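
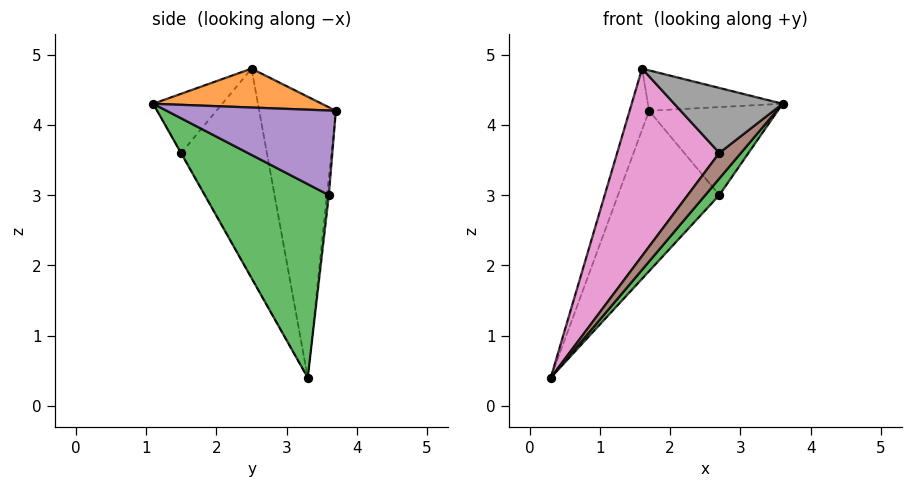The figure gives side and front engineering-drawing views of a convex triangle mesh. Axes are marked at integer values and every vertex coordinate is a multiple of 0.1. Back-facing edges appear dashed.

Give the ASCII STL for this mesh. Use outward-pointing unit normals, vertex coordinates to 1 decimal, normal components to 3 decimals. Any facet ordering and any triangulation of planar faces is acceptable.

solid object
 facet normal -0.920 0.234 0.314
  outer loop
   vertex 1.6 2.5 4.8
   vertex 1.7 3.7 4.2
   vertex 0.3 3.3 0.4
  endloop
 endfacet
 facet normal 0.459 0.366 0.809
  outer loop
   vertex 1.6 2.5 4.8
   vertex 3.6 1.1 4.3
   vertex 1.7 3.7 4.2
  endloop
 endfacet
 facet normal 0.737 -0.083 -0.671
  outer loop
   vertex 2.7 3.6 3.0
   vertex 3.6 1.1 4.3
   vertex 0.3 3.3 0.4
  endloop
 endfacet
 facet normal -0.018 0.995 -0.098
  outer loop
   vertex 2.7 3.6 3.0
   vertex 0.3 3.3 0.4
   vertex 1.7 3.7 4.2
  endloop
 endfacet
 facet normal 0.679 0.516 0.523
  outer loop
   vertex 2.7 3.6 3.0
   vertex 1.7 3.7 4.2
   vertex 3.6 1.1 4.3
  endloop
 endfacet
 facet normal -0.015 -0.876 -0.482
  outer loop
   vertex 2.7 1.5 3.6
   vertex 0.3 3.3 0.4
   vertex 3.6 1.1 4.3
  endloop
 endfacet
 facet normal -0.641 -0.766 0.050
  outer loop
   vertex 2.7 1.5 3.6
   vertex 1.6 2.5 4.8
   vertex 0.3 3.3 0.4
  endloop
 endfacet
 facet normal -0.526 -0.825 0.205
  outer loop
   vertex 2.7 1.5 3.6
   vertex 3.6 1.1 4.3
   vertex 1.6 2.5 4.8
  endloop
 endfacet
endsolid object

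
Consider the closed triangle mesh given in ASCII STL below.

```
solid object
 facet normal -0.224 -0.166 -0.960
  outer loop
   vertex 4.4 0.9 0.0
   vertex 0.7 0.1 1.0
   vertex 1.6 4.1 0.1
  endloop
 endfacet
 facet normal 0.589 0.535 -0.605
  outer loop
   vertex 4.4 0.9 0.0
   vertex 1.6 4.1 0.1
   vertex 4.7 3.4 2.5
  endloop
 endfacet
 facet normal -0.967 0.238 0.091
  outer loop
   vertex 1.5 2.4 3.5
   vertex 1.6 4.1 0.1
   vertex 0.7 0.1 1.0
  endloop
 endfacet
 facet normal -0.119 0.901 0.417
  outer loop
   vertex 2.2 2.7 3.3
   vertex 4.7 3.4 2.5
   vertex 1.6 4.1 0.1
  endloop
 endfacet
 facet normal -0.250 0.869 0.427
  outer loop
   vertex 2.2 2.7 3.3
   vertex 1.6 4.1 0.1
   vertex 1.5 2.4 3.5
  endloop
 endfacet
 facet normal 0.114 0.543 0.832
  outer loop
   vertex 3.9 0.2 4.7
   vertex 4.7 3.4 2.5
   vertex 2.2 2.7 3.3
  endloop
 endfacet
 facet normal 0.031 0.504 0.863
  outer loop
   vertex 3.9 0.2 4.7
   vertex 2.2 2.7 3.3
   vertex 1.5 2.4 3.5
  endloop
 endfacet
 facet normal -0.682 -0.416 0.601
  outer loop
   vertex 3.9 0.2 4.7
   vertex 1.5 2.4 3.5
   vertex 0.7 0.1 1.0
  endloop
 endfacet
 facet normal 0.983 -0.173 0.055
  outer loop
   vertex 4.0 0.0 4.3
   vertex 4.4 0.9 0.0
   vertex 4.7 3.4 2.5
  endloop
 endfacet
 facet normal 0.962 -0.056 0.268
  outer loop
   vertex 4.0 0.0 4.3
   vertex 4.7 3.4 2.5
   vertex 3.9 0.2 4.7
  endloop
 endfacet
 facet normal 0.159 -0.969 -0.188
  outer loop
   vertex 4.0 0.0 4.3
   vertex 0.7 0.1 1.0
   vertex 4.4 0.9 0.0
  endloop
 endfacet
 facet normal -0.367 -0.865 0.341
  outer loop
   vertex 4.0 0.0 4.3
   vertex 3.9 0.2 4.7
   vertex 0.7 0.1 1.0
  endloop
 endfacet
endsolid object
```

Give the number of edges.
18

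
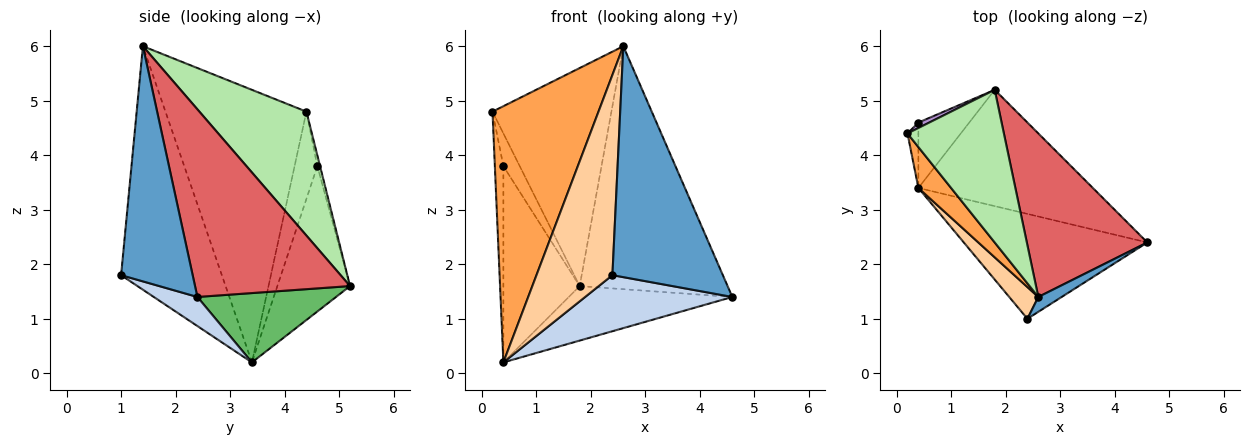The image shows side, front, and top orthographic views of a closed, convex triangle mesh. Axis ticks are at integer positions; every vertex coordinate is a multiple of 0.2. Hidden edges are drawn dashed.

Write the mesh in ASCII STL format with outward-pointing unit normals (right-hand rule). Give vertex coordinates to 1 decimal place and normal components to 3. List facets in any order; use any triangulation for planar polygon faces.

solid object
 facet normal 0.543 -0.838 0.054
  outer loop
   vertex 2.6 1.4 6.0
   vertex 2.4 1.0 1.8
   vertex 4.6 2.4 1.4
  endloop
 endfacet
 facet normal 0.138 -0.467 -0.873
  outer loop
   vertex 0.4 3.4 0.2
   vertex 4.6 2.4 1.4
   vertex 2.4 1.0 1.8
  endloop
 endfacet
 facet normal -0.796 -0.598 0.095
  outer loop
   vertex 0.4 3.4 0.2
   vertex 2.6 1.4 6.0
   vertex 0.2 4.4 4.8
  endloop
 endfacet
 facet normal -0.795 -0.599 0.095
  outer loop
   vertex 0.4 3.4 0.2
   vertex 2.4 1.0 1.8
   vertex 2.6 1.4 6.0
  endloop
 endfacet
 facet normal 0.339 0.399 -0.852
  outer loop
   vertex 1.8 5.2 1.6
   vertex 4.6 2.4 1.4
   vertex 0.4 3.4 0.2
  endloop
 endfacet
 facet normal 0.593 0.659 0.462
  outer loop
   vertex 1.8 5.2 1.6
   vertex 0.2 4.4 4.8
   vertex 2.6 1.4 6.0
  endloop
 endfacet
 facet normal 0.656 0.626 0.421
  outer loop
   vertex 1.8 5.2 1.6
   vertex 2.6 1.4 6.0
   vertex 4.6 2.4 1.4
  endloop
 endfacet
 facet normal -0.930 0.349 -0.116
  outer loop
   vertex 0.4 4.6 3.8
   vertex 0.4 3.4 0.2
   vertex 0.2 4.4 4.8
  endloop
 endfacet
 facet normal -0.162 0.973 0.162
  outer loop
   vertex 0.4 4.6 3.8
   vertex 0.2 4.4 4.8
   vertex 1.8 5.2 1.6
  endloop
 endfacet
 facet normal -0.670 0.704 -0.235
  outer loop
   vertex 0.4 4.6 3.8
   vertex 1.8 5.2 1.6
   vertex 0.4 3.4 0.2
  endloop
 endfacet
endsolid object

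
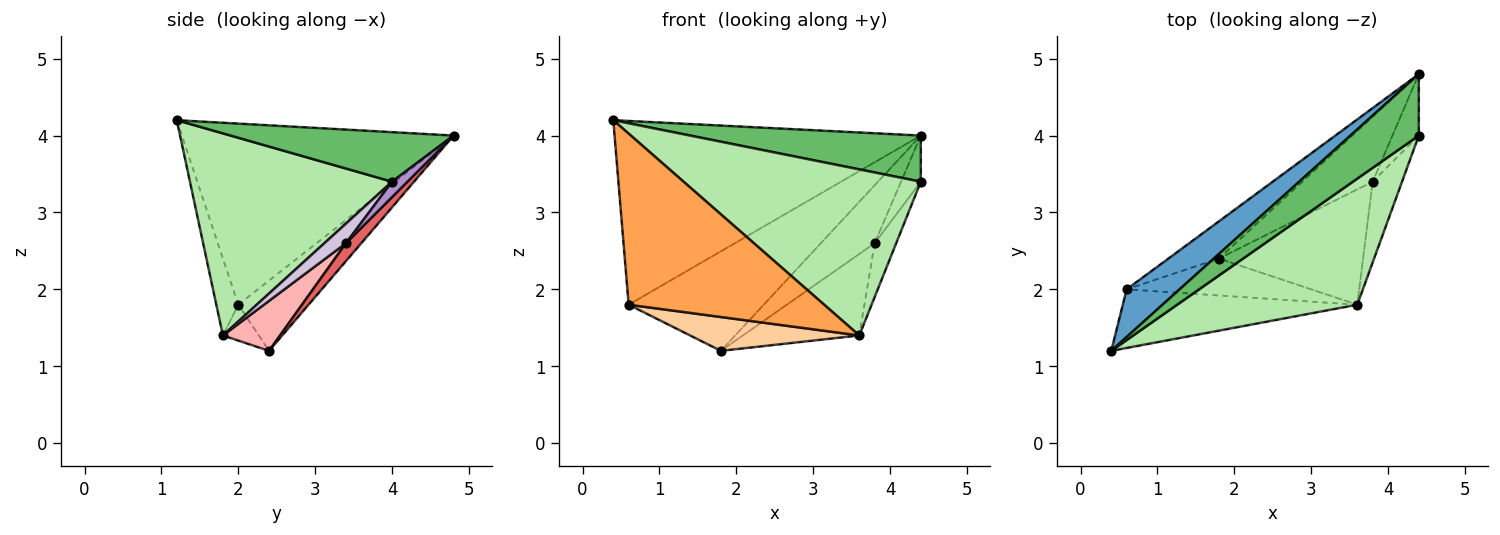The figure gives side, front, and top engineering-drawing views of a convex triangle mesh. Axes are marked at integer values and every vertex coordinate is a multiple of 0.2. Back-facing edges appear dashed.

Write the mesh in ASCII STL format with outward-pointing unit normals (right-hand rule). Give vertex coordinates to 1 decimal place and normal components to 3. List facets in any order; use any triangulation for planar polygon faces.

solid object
 facet normal -0.651 0.734 0.191
  outer loop
   vertex 0.6 2.0 1.8
   vertex 0.4 1.2 4.2
   vertex 4.4 4.8 4.0
  endloop
 endfacet
 facet normal -0.438 0.842 -0.315
  outer loop
   vertex 0.6 2.0 1.8
   vertex 4.4 4.8 4.0
   vertex 1.8 2.4 1.2
  endloop
 endfacet
 facet normal -0.106 -0.941 -0.322
  outer loop
   vertex 3.6 1.8 1.4
   vertex 0.4 1.2 4.2
   vertex 0.6 2.0 1.8
  endloop
 endfacet
 facet normal -0.142 -0.669 -0.730
  outer loop
   vertex 3.6 1.8 1.4
   vertex 0.6 2.0 1.8
   vertex 1.8 2.4 1.2
  endloop
 endfacet
 facet normal 0.502 -0.519 0.692
  outer loop
   vertex 4.4 4.0 3.4
   vertex 4.4 4.8 4.0
   vertex 0.4 1.2 4.2
  endloop
 endfacet
 facet normal 0.561 -0.659 0.500
  outer loop
   vertex 4.4 4.0 3.4
   vertex 0.4 1.2 4.2
   vertex 3.6 1.8 1.4
  endloop
 endfacet
 facet normal 0.187 0.654 -0.734
  outer loop
   vertex 3.8 3.4 2.6
   vertex 1.8 2.4 1.2
   vertex 4.4 4.8 4.0
  endloop
 endfacet
 facet normal 0.272 0.555 -0.786
  outer loop
   vertex 3.8 3.4 2.6
   vertex 3.6 1.8 1.4
   vertex 1.8 2.4 1.2
  endloop
 endfacet
 facet normal 0.423 0.544 -0.725
  outer loop
   vertex 3.8 3.4 2.6
   vertex 4.4 4.8 4.0
   vertex 4.4 4.0 3.4
  endloop
 endfacet
 facet normal 0.485 0.485 -0.728
  outer loop
   vertex 3.8 3.4 2.6
   vertex 4.4 4.0 3.4
   vertex 3.6 1.8 1.4
  endloop
 endfacet
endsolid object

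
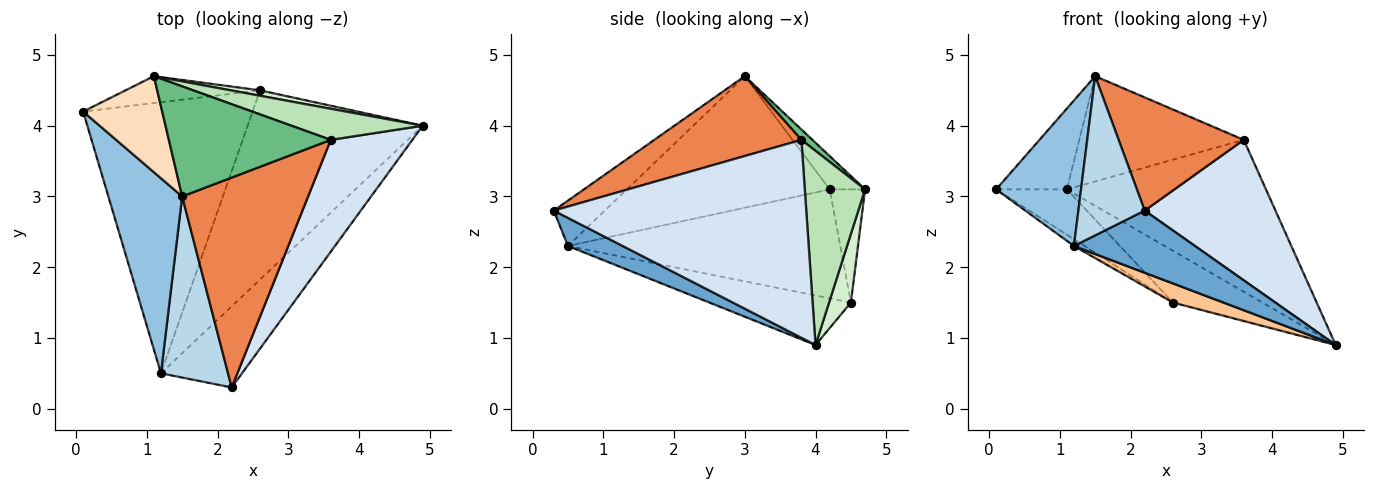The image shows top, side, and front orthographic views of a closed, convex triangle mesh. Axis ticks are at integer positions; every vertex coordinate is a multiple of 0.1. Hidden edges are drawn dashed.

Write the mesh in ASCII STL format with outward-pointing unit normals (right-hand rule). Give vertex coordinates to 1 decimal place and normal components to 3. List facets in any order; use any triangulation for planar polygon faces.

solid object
 facet normal 0.265 -0.587 -0.765
  outer loop
   vertex 1.2 0.5 2.3
   vertex 4.9 4.0 0.9
   vertex 2.2 0.3 2.8
  endloop
 endfacet
 facet normal -0.819 -0.343 0.460
  outer loop
   vertex 1.2 0.5 2.3
   vertex 1.5 3.0 4.7
   vertex 0.1 4.2 3.1
  endloop
 endfacet
 facet normal -0.453 -0.589 0.670
  outer loop
   vertex 1.2 0.5 2.3
   vertex 2.2 0.3 2.8
   vertex 1.5 3.0 4.7
  endloop
 endfacet
 facet normal 0.834 -0.432 0.344
  outer loop
   vertex 3.6 3.8 3.8
   vertex 2.2 0.3 2.8
   vertex 4.9 4.0 0.9
  endloop
 endfacet
 facet normal 0.487 -0.415 0.769
  outer loop
   vertex 3.6 3.8 3.8
   vertex 1.5 3.0 4.7
   vertex 2.2 0.3 2.8
  endloop
 endfacet
 facet normal -0.541 0.021 -0.841
  outer loop
   vertex 2.6 4.5 1.5
   vertex 1.2 0.5 2.3
   vertex 0.1 4.2 3.1
  endloop
 endfacet
 facet normal -0.271 -0.097 -0.958
  outer loop
   vertex 2.6 4.5 1.5
   vertex 4.9 4.0 0.9
   vertex 1.2 0.5 2.3
  endloop
 endfacet
 facet normal -0.307 0.613 0.728
  outer loop
   vertex 1.1 4.7 3.1
   vertex 0.1 4.2 3.1
   vertex 1.5 3.0 4.7
  endloop
 endfacet
 facet normal 0.046 0.690 0.722
  outer loop
   vertex 1.1 4.7 3.1
   vertex 1.5 3.0 4.7
   vertex 3.6 3.8 3.8
  endloop
 endfacet
 facet normal -0.395 0.790 -0.469
  outer loop
   vertex 1.1 4.7 3.1
   vertex 2.6 4.5 1.5
   vertex 0.1 4.2 3.1
  endloop
 endfacet
 facet normal 0.284 0.939 0.192
  outer loop
   vertex 1.1 4.7 3.1
   vertex 3.6 3.8 3.8
   vertex 4.9 4.0 0.9
  endloop
 endfacet
 facet normal 0.236 0.966 0.101
  outer loop
   vertex 1.1 4.7 3.1
   vertex 4.9 4.0 0.9
   vertex 2.6 4.5 1.5
  endloop
 endfacet
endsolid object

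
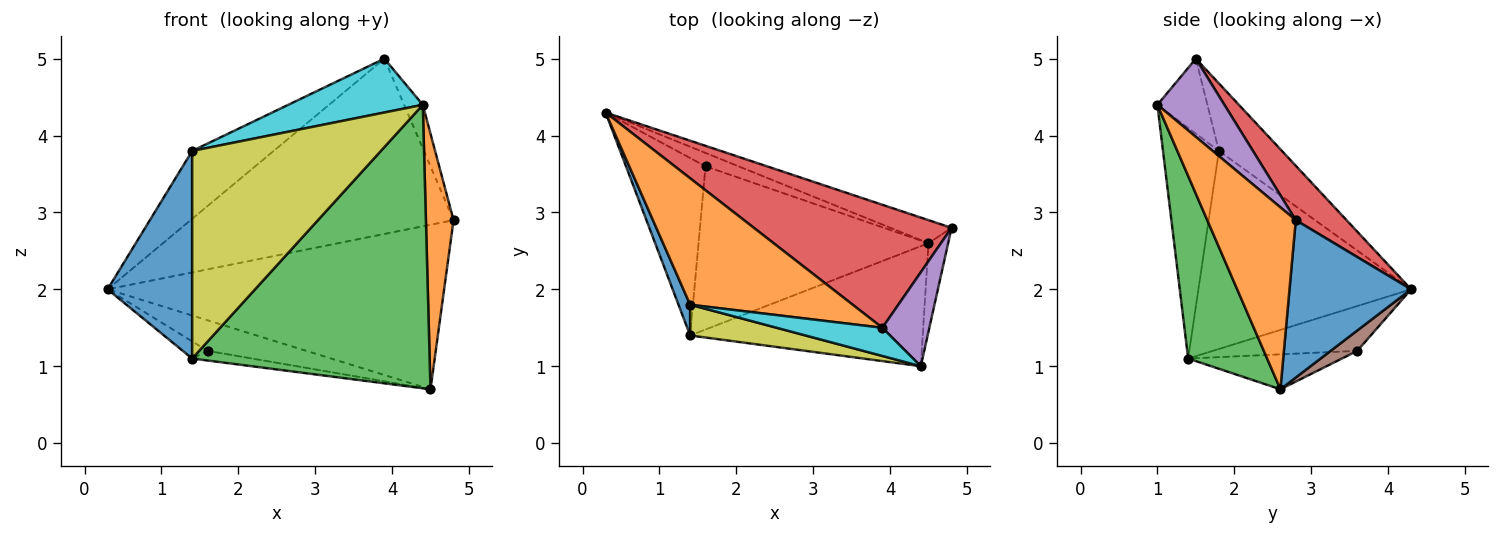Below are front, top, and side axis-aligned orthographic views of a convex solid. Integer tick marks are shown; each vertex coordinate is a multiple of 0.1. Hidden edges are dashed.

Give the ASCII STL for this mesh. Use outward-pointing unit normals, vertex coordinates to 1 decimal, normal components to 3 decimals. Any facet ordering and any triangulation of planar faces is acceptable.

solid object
 facet normal 0.337 0.932 -0.131
  outer loop
   vertex 4.5 2.6 0.7
   vertex 0.3 4.3 2.0
   vertex 4.8 2.8 2.9
  endloop
 endfacet
 facet normal 0.950 -0.296 -0.103
  outer loop
   vertex 4.5 2.6 0.7
   vertex 4.8 2.8 2.9
   vertex 4.4 1.0 4.4
  endloop
 endfacet
 facet normal 0.293 -0.881 -0.373
  outer loop
   vertex 1.4 1.4 1.1
   vertex 4.5 2.6 0.7
   vertex 4.4 1.0 4.4
  endloop
 endfacet
 facet normal 0.156 0.809 0.567
  outer loop
   vertex 3.9 1.5 5.0
   vertex 4.8 2.8 2.9
   vertex 0.3 4.3 2.0
  endloop
 endfacet
 facet normal 0.834 0.232 0.501
  outer loop
   vertex 3.9 1.5 5.0
   vertex 4.4 1.0 4.4
   vertex 4.8 2.8 2.9
  endloop
 endfacet
 facet normal 0.240 0.890 -0.389
  outer loop
   vertex 1.6 3.6 1.2
   vertex 0.3 4.3 2.0
   vertex 4.5 2.6 0.7
  endloop
 endfacet
 facet normal -0.489 0.084 -0.868
  outer loop
   vertex 1.6 3.6 1.2
   vertex 1.4 1.4 1.1
   vertex 0.3 4.3 2.0
  endloop
 endfacet
 facet normal -0.150 0.058 -0.987
  outer loop
   vertex 1.6 3.6 1.2
   vertex 4.5 2.6 0.7
   vertex 1.4 1.4 1.1
  endloop
 endfacet
 facet normal -0.281 -0.949 0.141
  outer loop
   vertex 1.4 1.8 3.8
   vertex 1.4 1.4 1.1
   vertex 4.4 1.0 4.4
  endloop
 endfacet
 facet normal -0.313 -0.841 0.441
  outer loop
   vertex 1.4 1.8 3.8
   vertex 4.4 1.0 4.4
   vertex 3.9 1.5 5.0
  endloop
 endfacet
 facet normal -0.928 -0.369 0.055
  outer loop
   vertex 1.4 1.8 3.8
   vertex 0.3 4.3 2.0
   vertex 1.4 1.4 1.1
  endloop
 endfacet
 facet normal -0.344 0.444 0.827
  outer loop
   vertex 1.4 1.8 3.8
   vertex 3.9 1.5 5.0
   vertex 0.3 4.3 2.0
  endloop
 endfacet
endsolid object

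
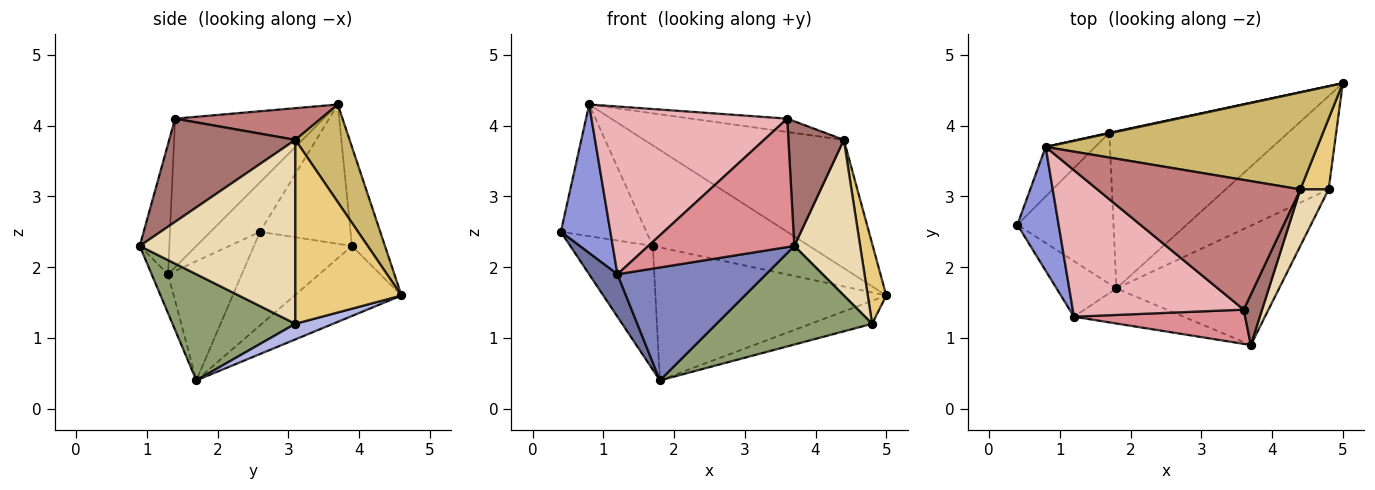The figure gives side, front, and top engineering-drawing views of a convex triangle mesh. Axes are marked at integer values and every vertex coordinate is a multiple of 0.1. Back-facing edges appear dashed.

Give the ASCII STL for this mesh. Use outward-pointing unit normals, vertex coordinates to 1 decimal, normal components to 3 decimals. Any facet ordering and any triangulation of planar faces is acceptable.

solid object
 facet normal -0.845 -0.324 -0.425
  outer loop
   vertex 1.2 1.3 1.9
   vertex 0.4 2.6 2.5
   vertex 1.8 1.7 0.4
  endloop
 endfacet
 facet normal -0.105 -0.950 -0.295
  outer loop
   vertex 1.2 1.3 1.9
   vertex 1.8 1.7 0.4
   vertex 3.7 0.9 2.3
  endloop
 endfacet
 facet normal -0.609 -0.609 0.508
  outer loop
   vertex 1.2 1.3 1.9
   vertex 0.8 3.7 4.3
   vertex 0.4 2.6 2.5
  endloop
 endfacet
 facet normal 0.146 0.237 -0.961
  outer loop
   vertex 4.8 3.1 1.2
   vertex 1.8 1.7 0.4
   vertex 5.0 4.6 1.6
  endloop
 endfacet
 facet normal 0.449 -0.569 -0.689
  outer loop
   vertex 4.8 3.1 1.2
   vertex 3.7 0.9 2.3
   vertex 1.8 1.7 0.4
  endloop
 endfacet
 facet normal -0.704 0.665 -0.250
  outer loop
   vertex 1.7 3.9 2.3
   vertex 0.4 2.6 2.5
   vertex 0.8 3.7 4.3
  endloop
 endfacet
 facet normal -0.207 0.978 0.005
  outer loop
   vertex 1.7 3.9 2.3
   vertex 0.8 3.7 4.3
   vertex 5.0 4.6 1.6
  endloop
 endfacet
 facet normal -0.601 0.506 -0.618
  outer loop
   vertex 1.7 3.9 2.3
   vertex 1.8 1.7 0.4
   vertex 0.4 2.6 2.5
  endloop
 endfacet
 facet normal -0.286 0.619 -0.732
  outer loop
   vertex 1.7 3.9 2.3
   vertex 5.0 4.6 1.6
   vertex 1.8 1.7 0.4
  endloop
 endfacet
 facet normal 0.212 0.780 0.589
  outer loop
   vertex 4.4 3.1 3.8
   vertex 5.0 4.6 1.6
   vertex 0.8 3.7 4.3
  endloop
 endfacet
 facet normal 0.974 -0.170 0.150
  outer loop
   vertex 4.4 3.1 3.8
   vertex 4.8 3.1 1.2
   vertex 5.0 4.6 1.6
  endloop
 endfacet
 facet normal 0.912 -0.386 0.140
  outer loop
   vertex 4.4 3.1 3.8
   vertex 3.7 0.9 2.3
   vertex 4.8 3.1 1.2
  endloop
 endfacet
 facet normal 0.904 -0.397 0.160
  outer loop
   vertex 3.6 1.4 4.1
   vertex 3.7 0.9 2.3
   vertex 4.4 3.1 3.8
  endloop
 endfacet
 facet normal 0.153 0.101 0.983
  outer loop
   vertex 3.6 1.4 4.1
   vertex 4.4 3.1 3.8
   vertex 0.8 3.7 4.3
  endloop
 endfacet
 facet normal -0.192 -0.948 0.253
  outer loop
   vertex 3.6 1.4 4.1
   vertex 1.2 1.3 1.9
   vertex 3.7 0.9 2.3
  endloop
 endfacet
 facet normal -0.496 -0.654 0.571
  outer loop
   vertex 3.6 1.4 4.1
   vertex 0.8 3.7 4.3
   vertex 1.2 1.3 1.9
  endloop
 endfacet
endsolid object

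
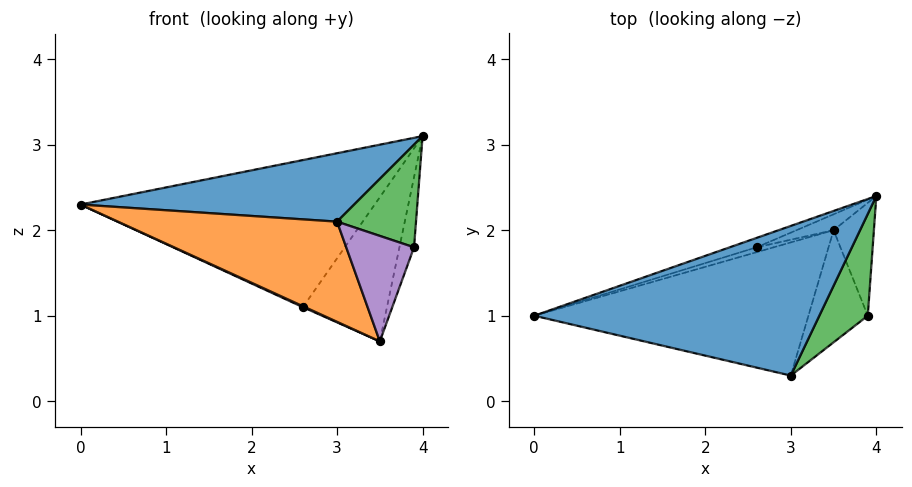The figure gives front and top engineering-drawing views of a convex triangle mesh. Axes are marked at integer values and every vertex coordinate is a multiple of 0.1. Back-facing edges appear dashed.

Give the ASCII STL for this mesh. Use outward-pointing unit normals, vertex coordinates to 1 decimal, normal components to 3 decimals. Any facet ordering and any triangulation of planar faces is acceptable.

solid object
 facet normal -0.036 -0.415 0.909
  outer loop
   vertex 3.0 0.3 2.1
   vertex 4.0 2.4 3.1
   vertex 0.0 1.0 2.3
  endloop
 endfacet
 facet normal -0.190 -0.590 -0.785
  outer loop
   vertex 3.5 2.0 0.7
   vertex 3.0 0.3 2.1
   vertex 0.0 1.0 2.3
  endloop
 endfacet
 facet normal 0.618 -0.558 0.553
  outer loop
   vertex 3.9 1.0 1.8
   vertex 4.0 2.4 3.1
   vertex 3.0 0.3 2.1
  endloop
 endfacet
 facet normal 0.965 0.139 -0.224
  outer loop
   vertex 3.9 1.0 1.8
   vertex 3.5 2.0 0.7
   vertex 4.0 2.4 3.1
  endloop
 endfacet
 facet normal 0.279 -0.658 -0.700
  outer loop
   vertex 3.9 1.0 1.8
   vertex 3.0 0.3 2.1
   vertex 3.5 2.0 0.7
  endloop
 endfacet
 facet normal -0.319 0.946 -0.060
  outer loop
   vertex 2.6 1.8 1.1
   vertex 0.0 1.0 2.3
   vertex 4.0 2.4 3.1
  endloop
 endfacet
 facet normal -0.365 -0.183 -0.913
  outer loop
   vertex 2.6 1.8 1.1
   vertex 3.5 2.0 0.7
   vertex 0.0 1.0 2.3
  endloop
 endfacet
 facet normal -0.260 0.960 -0.106
  outer loop
   vertex 2.6 1.8 1.1
   vertex 4.0 2.4 3.1
   vertex 3.5 2.0 0.7
  endloop
 endfacet
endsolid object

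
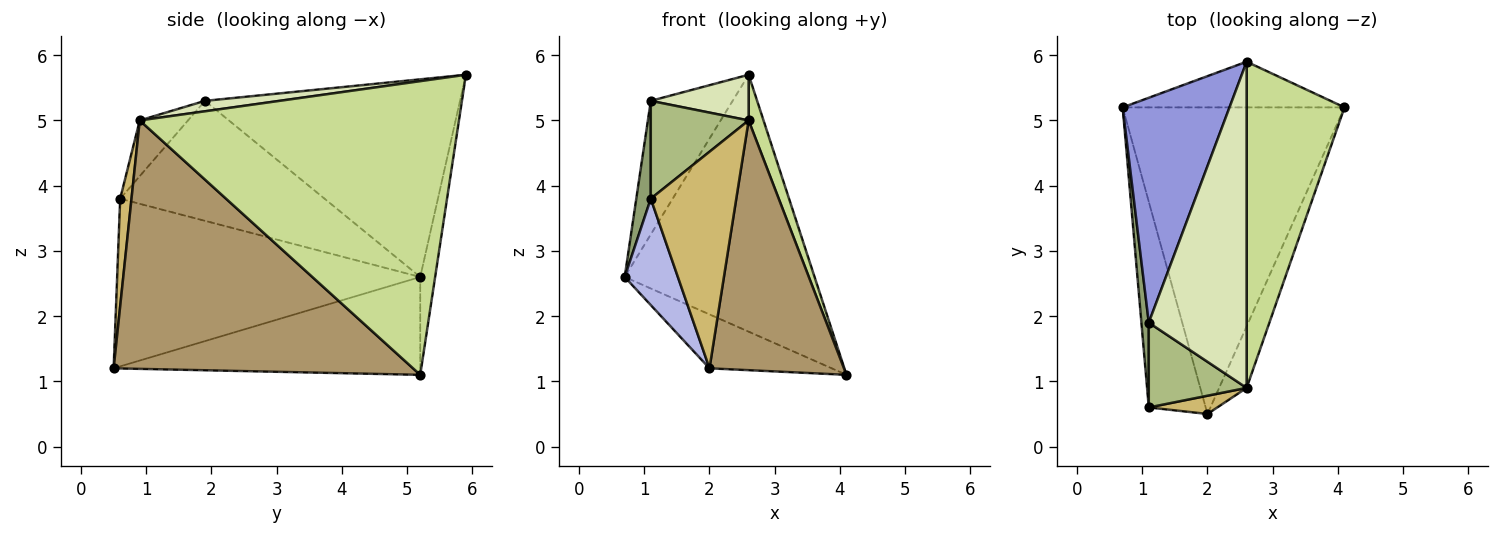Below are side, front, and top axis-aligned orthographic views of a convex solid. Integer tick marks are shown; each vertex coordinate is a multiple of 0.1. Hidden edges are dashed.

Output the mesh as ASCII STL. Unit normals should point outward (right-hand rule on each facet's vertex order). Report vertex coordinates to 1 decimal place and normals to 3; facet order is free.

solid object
 facet normal -0.399 0.159 -0.903
  outer loop
   vertex 2.0 0.5 1.2
   vertex 0.7 5.2 2.6
   vertex 4.1 5.2 1.1
  endloop
 endfacet
 facet normal -0.077 0.982 -0.174
  outer loop
   vertex 2.6 5.9 5.7
   vertex 4.1 5.2 1.1
   vertex 0.7 5.2 2.6
  endloop
 endfacet
 facet normal -0.847 0.272 0.458
  outer loop
   vertex 1.1 1.9 5.3
   vertex 2.6 5.9 5.7
   vertex 0.7 5.2 2.6
  endloop
 endfacet
 facet normal -0.934 -0.164 -0.317
  outer loop
   vertex 1.1 0.6 3.8
   vertex 0.7 5.2 2.6
   vertex 2.0 0.5 1.2
  endloop
 endfacet
 facet normal -0.996 -0.071 0.061
  outer loop
   vertex 1.1 0.6 3.8
   vertex 1.1 1.9 5.3
   vertex 0.7 5.2 2.6
  endloop
 endfacet
 facet normal -0.349 -0.708 0.614
  outer loop
   vertex 2.6 0.9 5.0
   vertex 1.1 1.9 5.3
   vertex 1.1 0.6 3.8
  endloop
 endfacet
 facet normal 0.948 -0.044 0.316
  outer loop
   vertex 2.6 0.9 5.0
   vertex 4.1 5.2 1.1
   vertex 2.6 5.9 5.7
  endloop
 endfacet
 facet normal 0.105 -0.138 0.985
  outer loop
   vertex 2.6 0.9 5.0
   vertex 2.6 5.9 5.7
   vertex 1.1 1.9 5.3
  endloop
 endfacet
 facet normal 0.908 -0.408 -0.100
  outer loop
   vertex 2.6 0.9 5.0
   vertex 2.0 0.5 1.2
   vertex 4.1 5.2 1.1
  endloop
 endfacet
 facet normal 0.131 -0.988 0.083
  outer loop
   vertex 2.6 0.9 5.0
   vertex 1.1 0.6 3.8
   vertex 2.0 0.5 1.2
  endloop
 endfacet
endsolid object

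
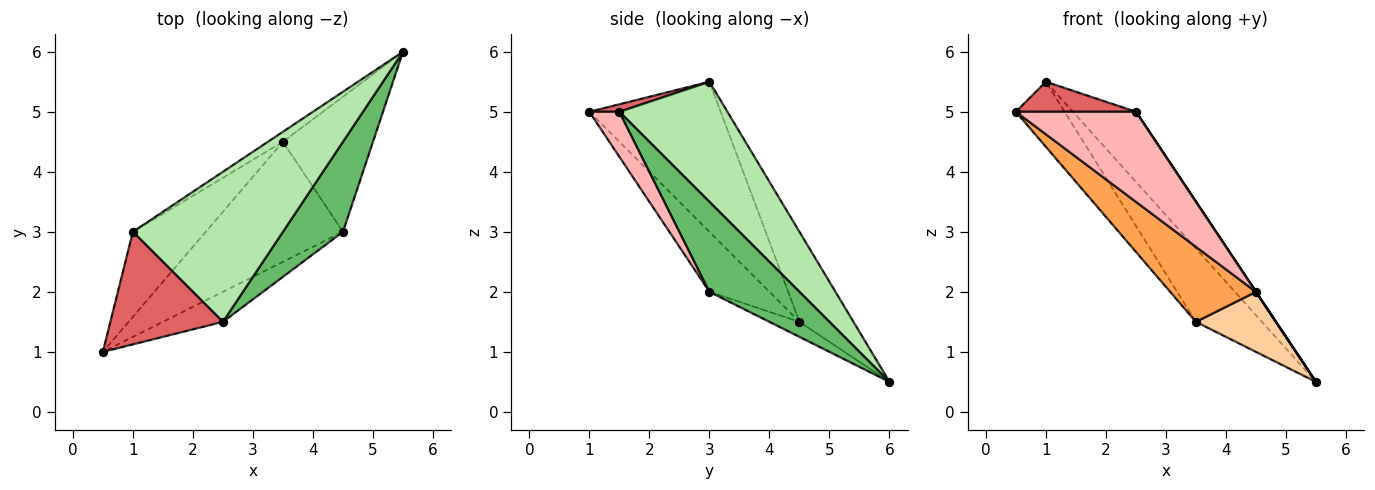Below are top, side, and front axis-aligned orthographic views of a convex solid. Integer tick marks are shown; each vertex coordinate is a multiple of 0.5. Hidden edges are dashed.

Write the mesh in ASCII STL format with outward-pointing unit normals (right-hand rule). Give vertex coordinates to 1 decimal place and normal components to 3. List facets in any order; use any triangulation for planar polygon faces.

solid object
 facet normal -0.853 0.317 -0.414
  outer loop
   vertex 3.5 4.5 1.5
   vertex 0.5 1.0 5.0
   vertex 1.0 3.0 5.5
  endloop
 endfacet
 facet normal -0.630 0.770 -0.105
  outer loop
   vertex 3.5 4.5 1.5
   vertex 1.0 3.0 5.5
   vertex 5.5 6.0 0.5
  endloop
 endfacet
 facet normal -0.348 -0.497 -0.795
  outer loop
   vertex 3.5 4.5 1.5
   vertex 4.5 3.0 2.0
   vertex 0.5 1.0 5.0
  endloop
 endfacet
 facet normal -0.151 -0.402 -0.903
  outer loop
   vertex 3.5 4.5 1.5
   vertex 5.5 6.0 0.5
   vertex 4.5 3.0 2.0
  endloop
 endfacet
 facet normal 0.832 0.000 0.555
  outer loop
   vertex 2.5 1.5 5.0
   vertex 4.5 3.0 2.0
   vertex 5.5 6.0 0.5
  endloop
 endfacet
 facet normal 0.587 0.342 0.734
  outer loop
   vertex 2.5 1.5 5.0
   vertex 5.5 6.0 0.5
   vertex 1.0 3.0 5.5
  endloop
 endfacet
 facet normal 0.064 -0.257 0.964
  outer loop
   vertex 2.5 1.5 5.0
   vertex 1.0 3.0 5.5
   vertex 0.5 1.0 5.0
  endloop
 endfacet
 facet normal 0.231 -0.923 -0.308
  outer loop
   vertex 2.5 1.5 5.0
   vertex 0.5 1.0 5.0
   vertex 4.5 3.0 2.0
  endloop
 endfacet
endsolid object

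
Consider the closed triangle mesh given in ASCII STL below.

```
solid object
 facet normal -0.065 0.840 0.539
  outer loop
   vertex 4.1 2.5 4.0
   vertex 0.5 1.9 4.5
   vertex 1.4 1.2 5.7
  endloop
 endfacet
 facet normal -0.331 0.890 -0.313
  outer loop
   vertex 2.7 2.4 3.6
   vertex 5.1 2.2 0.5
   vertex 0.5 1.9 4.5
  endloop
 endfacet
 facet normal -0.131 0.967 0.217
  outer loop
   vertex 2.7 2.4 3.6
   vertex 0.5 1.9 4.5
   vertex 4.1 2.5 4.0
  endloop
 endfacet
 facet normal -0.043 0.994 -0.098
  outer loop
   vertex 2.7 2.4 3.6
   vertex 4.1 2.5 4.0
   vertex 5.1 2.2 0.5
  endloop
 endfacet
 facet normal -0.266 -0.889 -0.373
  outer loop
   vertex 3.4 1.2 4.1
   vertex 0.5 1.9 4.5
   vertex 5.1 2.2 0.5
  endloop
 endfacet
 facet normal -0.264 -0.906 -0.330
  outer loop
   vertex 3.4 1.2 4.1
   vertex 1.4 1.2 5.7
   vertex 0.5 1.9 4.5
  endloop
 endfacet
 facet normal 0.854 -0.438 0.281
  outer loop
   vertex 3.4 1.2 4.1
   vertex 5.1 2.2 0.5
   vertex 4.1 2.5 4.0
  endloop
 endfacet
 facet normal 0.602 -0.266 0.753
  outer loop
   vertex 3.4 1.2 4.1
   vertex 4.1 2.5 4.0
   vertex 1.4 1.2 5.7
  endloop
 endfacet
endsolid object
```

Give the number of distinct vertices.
6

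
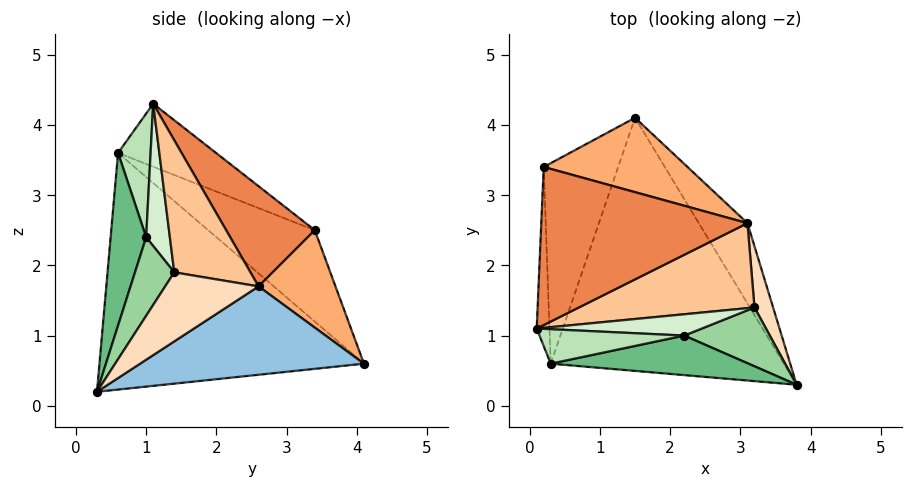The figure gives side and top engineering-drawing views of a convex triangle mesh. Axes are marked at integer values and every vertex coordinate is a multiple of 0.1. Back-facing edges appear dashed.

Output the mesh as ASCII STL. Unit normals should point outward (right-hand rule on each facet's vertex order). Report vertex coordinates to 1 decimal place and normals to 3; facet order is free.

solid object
 facet normal -0.671 -0.336 -0.661
  outer loop
   vertex 0.3 0.6 3.6
   vertex 1.5 4.1 0.6
   vertex 3.8 0.3 0.2
  endloop
 endfacet
 facet normal 0.758 0.502 -0.417
  outer loop
   vertex 3.1 2.6 1.7
   vertex 3.8 0.3 0.2
   vertex 1.5 4.1 0.6
  endloop
 endfacet
 facet normal -0.974 -0.113 -0.198
  outer loop
   vertex 0.2 3.4 2.5
   vertex 0.3 0.6 3.6
   vertex 0.1 1.1 4.3
  endloop
 endfacet
 facet normal -0.747 -0.266 -0.609
  outer loop
   vertex 0.2 3.4 2.5
   vertex 1.5 4.1 0.6
   vertex 0.3 0.6 3.6
  endloop
 endfacet
 facet normal 0.361 0.565 0.742
  outer loop
   vertex 0.2 3.4 2.5
   vertex 0.1 1.1 4.3
   vertex 3.1 2.6 1.7
  endloop
 endfacet
 facet normal 0.358 0.770 0.529
  outer loop
   vertex 0.2 3.4 2.5
   vertex 3.1 2.6 1.7
   vertex 1.5 4.1 0.6
  endloop
 endfacet
 facet normal 0.591 0.180 0.786
  outer loop
   vertex 3.2 1.4 1.9
   vertex 3.1 2.6 1.7
   vertex 0.1 1.1 4.3
  endloop
 endfacet
 facet normal 0.958 0.123 0.259
  outer loop
   vertex 3.2 1.4 1.9
   vertex 3.8 0.3 0.2
   vertex 3.1 2.6 1.7
  endloop
 endfacet
 facet normal 0.498 -0.654 0.570
  outer loop
   vertex 2.2 1.0 2.4
   vertex 0.3 0.6 3.6
   vertex 3.8 0.3 0.2
  endloop
 endfacet
 facet normal 0.536 -0.610 0.584
  outer loop
   vertex 2.2 1.0 2.4
   vertex 3.8 0.3 0.2
   vertex 3.2 1.4 1.9
  endloop
 endfacet
 facet normal 0.506 -0.627 0.592
  outer loop
   vertex 2.2 1.0 2.4
   vertex 0.1 1.1 4.3
   vertex 0.3 0.6 3.6
  endloop
 endfacet
 facet normal 0.539 -0.565 0.625
  outer loop
   vertex 2.2 1.0 2.4
   vertex 3.2 1.4 1.9
   vertex 0.1 1.1 4.3
  endloop
 endfacet
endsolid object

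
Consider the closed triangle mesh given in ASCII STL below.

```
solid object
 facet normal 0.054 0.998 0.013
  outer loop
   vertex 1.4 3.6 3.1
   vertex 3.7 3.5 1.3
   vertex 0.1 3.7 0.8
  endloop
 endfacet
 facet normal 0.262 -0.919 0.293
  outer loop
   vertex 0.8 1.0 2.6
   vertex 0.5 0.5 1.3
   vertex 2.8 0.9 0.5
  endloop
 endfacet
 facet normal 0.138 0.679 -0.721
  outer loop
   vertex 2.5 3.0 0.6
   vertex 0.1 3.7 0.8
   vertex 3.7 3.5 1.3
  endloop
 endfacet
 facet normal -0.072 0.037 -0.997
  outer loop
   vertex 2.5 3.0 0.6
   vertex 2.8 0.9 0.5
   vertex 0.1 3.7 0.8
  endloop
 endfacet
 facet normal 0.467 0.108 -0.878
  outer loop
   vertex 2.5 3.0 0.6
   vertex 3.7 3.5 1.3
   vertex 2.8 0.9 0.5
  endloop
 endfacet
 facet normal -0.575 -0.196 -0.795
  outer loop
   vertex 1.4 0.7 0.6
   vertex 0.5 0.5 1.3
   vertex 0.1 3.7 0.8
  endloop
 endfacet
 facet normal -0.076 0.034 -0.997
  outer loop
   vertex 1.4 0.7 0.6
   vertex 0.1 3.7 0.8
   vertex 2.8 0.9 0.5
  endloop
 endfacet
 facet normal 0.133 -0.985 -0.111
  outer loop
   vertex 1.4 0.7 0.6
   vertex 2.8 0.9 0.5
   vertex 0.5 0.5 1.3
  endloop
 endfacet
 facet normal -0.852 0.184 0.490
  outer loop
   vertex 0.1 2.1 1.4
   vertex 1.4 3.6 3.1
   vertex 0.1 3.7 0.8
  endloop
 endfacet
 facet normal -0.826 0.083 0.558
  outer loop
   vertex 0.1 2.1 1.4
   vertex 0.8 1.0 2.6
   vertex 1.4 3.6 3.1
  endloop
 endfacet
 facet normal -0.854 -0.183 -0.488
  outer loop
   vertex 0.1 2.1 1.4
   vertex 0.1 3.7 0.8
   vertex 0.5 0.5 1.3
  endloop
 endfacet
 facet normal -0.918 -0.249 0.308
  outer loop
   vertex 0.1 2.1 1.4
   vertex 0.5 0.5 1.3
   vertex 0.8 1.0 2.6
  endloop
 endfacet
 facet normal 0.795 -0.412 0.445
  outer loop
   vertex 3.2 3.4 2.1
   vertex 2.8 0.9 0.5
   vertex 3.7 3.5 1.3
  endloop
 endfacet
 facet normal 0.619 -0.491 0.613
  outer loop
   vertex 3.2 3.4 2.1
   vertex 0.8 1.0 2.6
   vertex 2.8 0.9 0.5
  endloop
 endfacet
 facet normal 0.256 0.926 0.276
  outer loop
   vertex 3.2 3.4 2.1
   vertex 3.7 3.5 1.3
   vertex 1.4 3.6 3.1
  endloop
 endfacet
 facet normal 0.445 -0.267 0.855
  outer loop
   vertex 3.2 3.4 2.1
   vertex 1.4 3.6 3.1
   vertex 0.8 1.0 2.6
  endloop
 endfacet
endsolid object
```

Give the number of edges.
24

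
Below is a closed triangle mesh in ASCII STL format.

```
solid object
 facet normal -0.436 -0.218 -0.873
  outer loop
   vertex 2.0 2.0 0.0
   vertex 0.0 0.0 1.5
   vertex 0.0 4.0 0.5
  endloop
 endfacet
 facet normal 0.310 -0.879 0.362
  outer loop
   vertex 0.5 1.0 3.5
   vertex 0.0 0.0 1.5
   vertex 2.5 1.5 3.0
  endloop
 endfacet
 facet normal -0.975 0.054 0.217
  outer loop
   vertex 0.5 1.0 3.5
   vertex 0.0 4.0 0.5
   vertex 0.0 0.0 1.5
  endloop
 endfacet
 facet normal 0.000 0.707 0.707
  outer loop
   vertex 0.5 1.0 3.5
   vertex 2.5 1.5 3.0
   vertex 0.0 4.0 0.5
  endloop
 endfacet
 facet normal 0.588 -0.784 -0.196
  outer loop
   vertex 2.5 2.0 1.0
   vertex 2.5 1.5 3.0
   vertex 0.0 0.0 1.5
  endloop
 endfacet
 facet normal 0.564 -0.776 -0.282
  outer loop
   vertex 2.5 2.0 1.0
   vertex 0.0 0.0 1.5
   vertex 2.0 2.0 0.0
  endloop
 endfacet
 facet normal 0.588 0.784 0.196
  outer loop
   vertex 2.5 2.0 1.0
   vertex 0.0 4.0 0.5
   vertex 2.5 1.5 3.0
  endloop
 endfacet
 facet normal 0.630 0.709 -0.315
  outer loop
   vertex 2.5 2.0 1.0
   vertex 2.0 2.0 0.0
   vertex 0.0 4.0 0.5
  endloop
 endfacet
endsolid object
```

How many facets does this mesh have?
8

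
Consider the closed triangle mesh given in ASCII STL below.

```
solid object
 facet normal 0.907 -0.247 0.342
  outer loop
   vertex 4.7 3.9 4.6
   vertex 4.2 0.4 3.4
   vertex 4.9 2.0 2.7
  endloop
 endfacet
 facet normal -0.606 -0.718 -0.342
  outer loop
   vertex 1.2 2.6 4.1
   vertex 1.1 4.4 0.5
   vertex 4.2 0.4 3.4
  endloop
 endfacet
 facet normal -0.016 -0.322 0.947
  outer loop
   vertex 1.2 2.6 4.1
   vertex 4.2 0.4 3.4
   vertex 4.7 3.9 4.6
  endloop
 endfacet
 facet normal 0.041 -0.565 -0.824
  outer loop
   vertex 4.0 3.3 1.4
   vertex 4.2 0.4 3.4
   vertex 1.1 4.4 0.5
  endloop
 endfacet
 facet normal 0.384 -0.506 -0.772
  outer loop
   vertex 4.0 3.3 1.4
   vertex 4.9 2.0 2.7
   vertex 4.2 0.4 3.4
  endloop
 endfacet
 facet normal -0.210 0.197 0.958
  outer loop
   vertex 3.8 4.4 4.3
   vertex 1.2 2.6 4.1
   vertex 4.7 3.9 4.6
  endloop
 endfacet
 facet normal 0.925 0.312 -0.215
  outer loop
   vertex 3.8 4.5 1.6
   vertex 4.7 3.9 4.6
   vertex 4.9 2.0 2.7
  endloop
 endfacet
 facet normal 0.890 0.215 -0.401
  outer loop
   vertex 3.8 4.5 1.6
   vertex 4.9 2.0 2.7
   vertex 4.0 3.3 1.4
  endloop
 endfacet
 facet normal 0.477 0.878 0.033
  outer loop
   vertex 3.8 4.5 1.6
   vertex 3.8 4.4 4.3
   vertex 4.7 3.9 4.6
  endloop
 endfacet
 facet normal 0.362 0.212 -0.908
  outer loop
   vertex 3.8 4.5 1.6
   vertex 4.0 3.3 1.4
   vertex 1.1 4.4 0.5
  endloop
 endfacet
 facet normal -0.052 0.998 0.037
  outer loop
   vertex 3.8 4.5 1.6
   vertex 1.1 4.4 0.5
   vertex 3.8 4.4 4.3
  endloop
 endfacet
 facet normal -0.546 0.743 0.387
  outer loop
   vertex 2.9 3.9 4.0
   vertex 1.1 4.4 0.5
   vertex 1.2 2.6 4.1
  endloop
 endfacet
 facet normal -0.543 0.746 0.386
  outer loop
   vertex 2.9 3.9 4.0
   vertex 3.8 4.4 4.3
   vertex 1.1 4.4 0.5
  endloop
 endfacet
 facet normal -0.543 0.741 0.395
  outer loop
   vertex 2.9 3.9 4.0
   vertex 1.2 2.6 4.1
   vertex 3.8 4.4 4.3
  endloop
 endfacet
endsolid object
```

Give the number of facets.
14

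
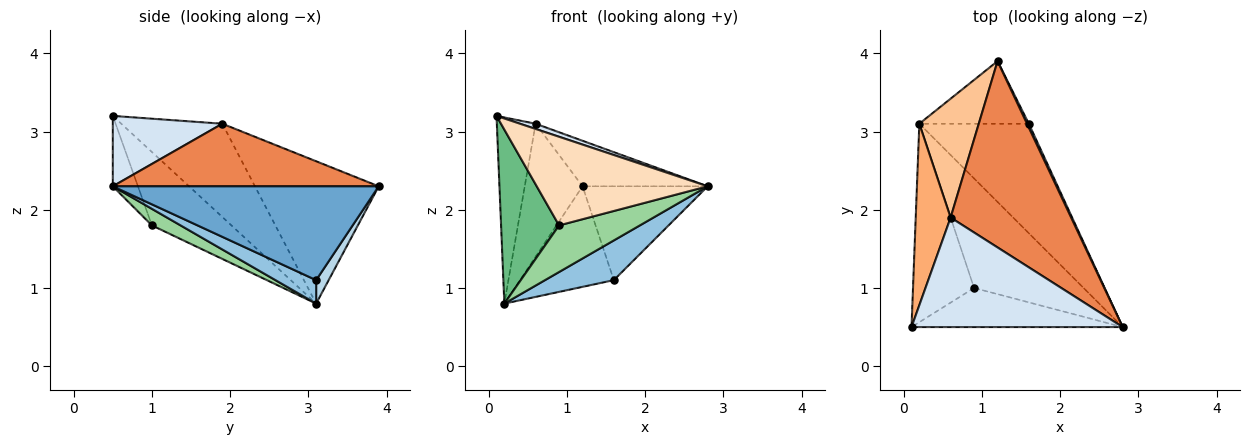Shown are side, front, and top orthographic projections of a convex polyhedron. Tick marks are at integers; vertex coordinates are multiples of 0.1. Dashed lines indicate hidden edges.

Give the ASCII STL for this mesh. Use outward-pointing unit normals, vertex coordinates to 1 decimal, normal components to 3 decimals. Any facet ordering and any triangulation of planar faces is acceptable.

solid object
 facet normal 0.905 0.426 0.018
  outer loop
   vertex 1.6 3.1 1.1
   vertex 1.2 3.9 2.3
   vertex 2.8 0.5 2.3
  endloop
 endfacet
 facet normal 0.197 -0.334 -0.922
  outer loop
   vertex 1.6 3.1 1.1
   vertex 2.8 0.5 2.3
   vertex 0.2 3.1 0.8
  endloop
 endfacet
 facet normal 0.112 0.844 -0.525
  outer loop
   vertex 1.6 3.1 1.1
   vertex 0.2 3.1 0.8
   vertex 1.2 3.9 2.3
  endloop
 endfacet
 facet normal 0.316 -0.045 0.948
  outer loop
   vertex 0.6 1.9 3.1
   vertex 0.1 0.5 3.2
   vertex 2.8 0.5 2.3
  endloop
 endfacet
 facet normal 0.450 0.212 0.867
  outer loop
   vertex 0.6 1.9 3.1
   vertex 2.8 0.5 2.3
   vertex 1.2 3.9 2.3
  endloop
 endfacet
 facet normal -0.881 0.338 0.330
  outer loop
   vertex 0.6 1.9 3.1
   vertex 0.2 3.1 0.8
   vertex 0.1 0.5 3.2
  endloop
 endfacet
 facet normal -0.847 0.396 0.354
  outer loop
   vertex 0.6 1.9 3.1
   vertex 1.2 3.9 2.3
   vertex 0.2 3.1 0.8
  endloop
 endfacet
 facet normal -0.133 -0.907 -0.400
  outer loop
   vertex 0.9 1.0 1.8
   vertex 2.8 0.5 2.3
   vertex 0.1 0.5 3.2
  endloop
 endfacet
 facet normal -0.670 -0.489 -0.558
  outer loop
   vertex 0.9 1.0 1.8
   vertex 0.1 0.5 3.2
   vertex 0.2 3.1 0.8
  endloop
 endfacet
 facet normal 0.138 -0.388 -0.911
  outer loop
   vertex 0.9 1.0 1.8
   vertex 0.2 3.1 0.8
   vertex 2.8 0.5 2.3
  endloop
 endfacet
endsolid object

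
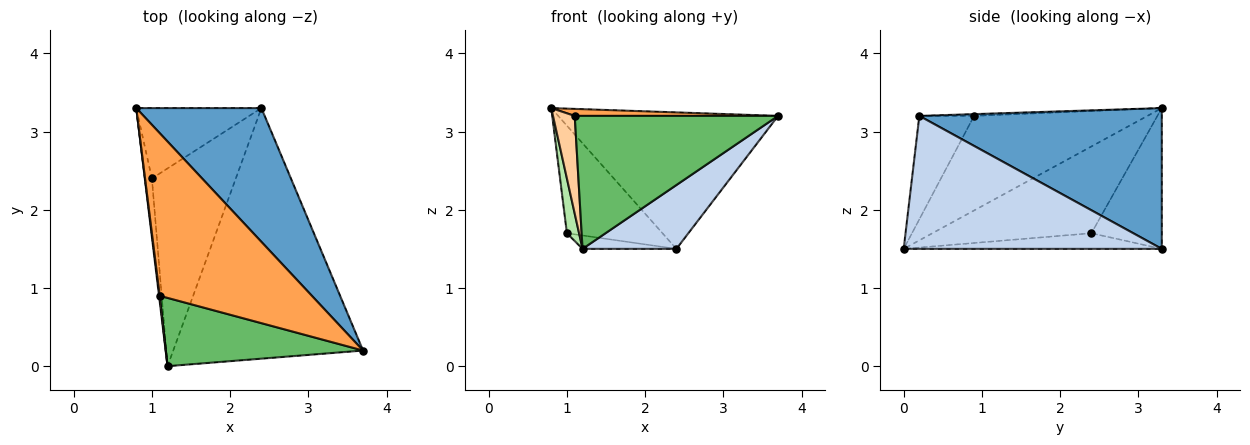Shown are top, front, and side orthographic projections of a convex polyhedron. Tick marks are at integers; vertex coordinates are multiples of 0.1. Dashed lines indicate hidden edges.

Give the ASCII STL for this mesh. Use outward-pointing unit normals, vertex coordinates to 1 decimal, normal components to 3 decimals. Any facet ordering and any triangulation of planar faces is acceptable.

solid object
 facet normal 0.619 0.561 0.550
  outer loop
   vertex 2.4 3.3 1.5
   vertex 0.8 3.3 3.3
   vertex 3.7 0.2 3.2
  endloop
 endfacet
 facet normal 0.562 -0.204 -0.802
  outer loop
   vertex 2.4 3.3 1.5
   vertex 3.7 0.2 3.2
   vertex 1.2 0.0 1.5
  endloop
 endfacet
 facet normal -0.012 -0.043 0.999
  outer loop
   vertex 1.1 0.9 3.2
   vertex 3.7 0.2 3.2
   vertex 0.8 3.3 3.3
  endloop
 endfacet
 facet normal -0.992 -0.124 0.007
  outer loop
   vertex 1.1 0.9 3.2
   vertex 0.8 3.3 3.3
   vertex 1.2 0.0 1.5
  endloop
 endfacet
 facet normal -0.233 -0.865 0.444
  outer loop
   vertex 1.1 0.9 3.2
   vertex 1.2 0.0 1.5
   vertex 3.7 0.2 3.2
  endloop
 endfacet
 facet normal -0.994 -0.076 -0.081
  outer loop
   vertex 1.0 2.4 1.7
   vertex 1.2 0.0 1.5
   vertex 0.8 3.3 3.3
  endloop
 endfacet
 facet normal -0.525 0.712 -0.466
  outer loop
   vertex 1.0 2.4 1.7
   vertex 0.8 3.3 3.3
   vertex 2.4 3.3 1.5
  endloop
 endfacet
 facet normal -0.183 0.067 -0.981
  outer loop
   vertex 1.0 2.4 1.7
   vertex 2.4 3.3 1.5
   vertex 1.2 0.0 1.5
  endloop
 endfacet
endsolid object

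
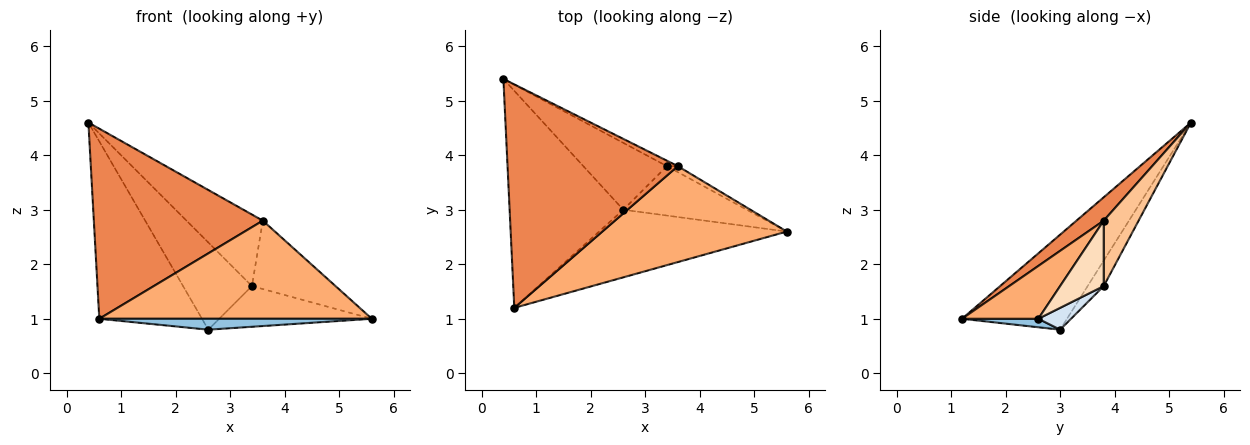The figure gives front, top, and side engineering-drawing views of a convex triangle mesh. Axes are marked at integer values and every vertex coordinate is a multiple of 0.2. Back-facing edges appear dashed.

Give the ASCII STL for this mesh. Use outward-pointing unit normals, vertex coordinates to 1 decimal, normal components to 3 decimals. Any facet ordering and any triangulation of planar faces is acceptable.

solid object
 facet normal -0.543 0.531 -0.650
  outer loop
   vertex 2.6 3.0 0.8
   vertex 0.6 1.2 1.0
   vertex 0.4 5.4 4.6
  endloop
 endfacet
 facet normal 0.045 -0.159 -0.986
  outer loop
   vertex 2.6 3.0 0.8
   vertex 5.6 2.6 1.0
   vertex 0.6 1.2 1.0
  endloop
 endfacet
 facet normal -0.182 0.780 -0.598
  outer loop
   vertex 3.4 3.8 1.6
   vertex 2.6 3.0 0.8
   vertex 0.4 5.4 4.6
  endloop
 endfacet
 facet normal 0.135 0.630 -0.765
  outer loop
   vertex 3.4 3.8 1.6
   vertex 5.6 2.6 1.0
   vertex 2.6 3.0 0.8
  endloop
 endfacet
 facet normal 0.104 -0.644 0.758
  outer loop
   vertex 3.6 3.8 2.8
   vertex 0.4 5.4 4.6
   vertex 0.6 1.2 1.0
  endloop
 endfacet
 facet normal 0.196 -0.701 0.686
  outer loop
   vertex 3.6 3.8 2.8
   vertex 0.6 1.2 1.0
   vertex 5.6 2.6 1.0
  endloop
 endfacet
 facet normal 0.415 0.907 -0.069
  outer loop
   vertex 3.6 3.8 2.8
   vertex 3.4 3.8 1.6
   vertex 0.4 5.4 4.6
  endloop
 endfacet
 facet normal 0.461 0.884 -0.077
  outer loop
   vertex 3.6 3.8 2.8
   vertex 5.6 2.6 1.0
   vertex 3.4 3.8 1.6
  endloop
 endfacet
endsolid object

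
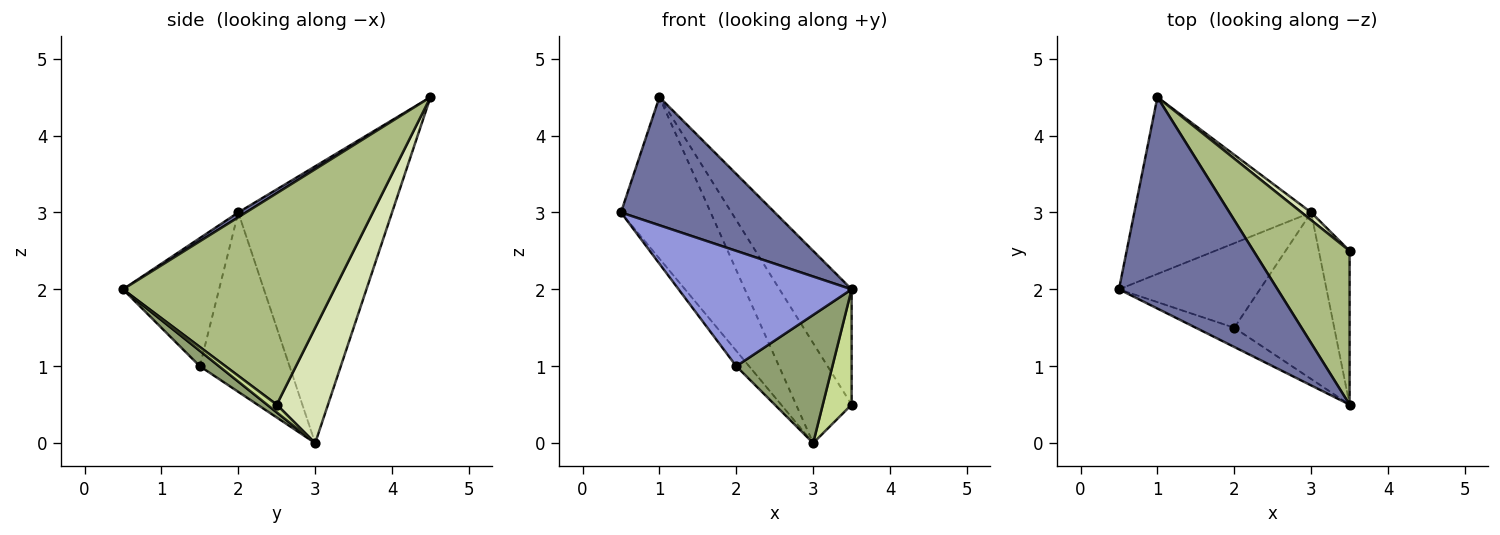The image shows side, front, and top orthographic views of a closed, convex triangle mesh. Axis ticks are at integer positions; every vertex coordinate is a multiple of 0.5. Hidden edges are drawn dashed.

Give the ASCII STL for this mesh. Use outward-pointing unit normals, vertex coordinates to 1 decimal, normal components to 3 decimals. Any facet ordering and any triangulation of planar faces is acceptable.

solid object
 facet normal 0.026 -0.518 0.855
  outer loop
   vertex 1.0 4.5 4.5
   vertex 0.5 2.0 3.0
   vertex 3.5 0.5 2.0
  endloop
 endfacet
 facet normal -0.756 0.441 -0.483
  outer loop
   vertex 3.0 3.0 0.0
   vertex 0.5 2.0 3.0
   vertex 1.0 4.5 4.5
  endloop
 endfacet
 facet normal -0.481 -0.865 -0.144
  outer loop
   vertex 2.0 1.5 1.0
   vertex 3.5 0.5 2.0
   vertex 0.5 2.0 3.0
  endloop
 endfacet
 facet normal -0.781 0.112 -0.614
  outer loop
   vertex 2.0 1.5 1.0
   vertex 0.5 2.0 3.0
   vertex 3.0 3.0 0.0
  endloop
 endfacet
 facet normal 0.121 -0.605 -0.787
  outer loop
   vertex 2.0 1.5 1.0
   vertex 3.0 3.0 0.0
   vertex 3.5 0.5 2.0
  endloop
 endfacet
 facet normal 0.869 0.296 0.395
  outer loop
   vertex 3.5 2.5 0.5
   vertex 1.0 4.5 4.5
   vertex 3.5 0.5 2.0
  endloop
 endfacet
 facet normal 0.196 -0.588 -0.784
  outer loop
   vertex 3.5 2.5 0.5
   vertex 3.5 0.5 2.0
   vertex 3.0 3.0 0.0
  endloop
 endfacet
 facet normal 0.677 0.734 0.056
  outer loop
   vertex 3.5 2.5 0.5
   vertex 3.0 3.0 0.0
   vertex 1.0 4.5 4.5
  endloop
 endfacet
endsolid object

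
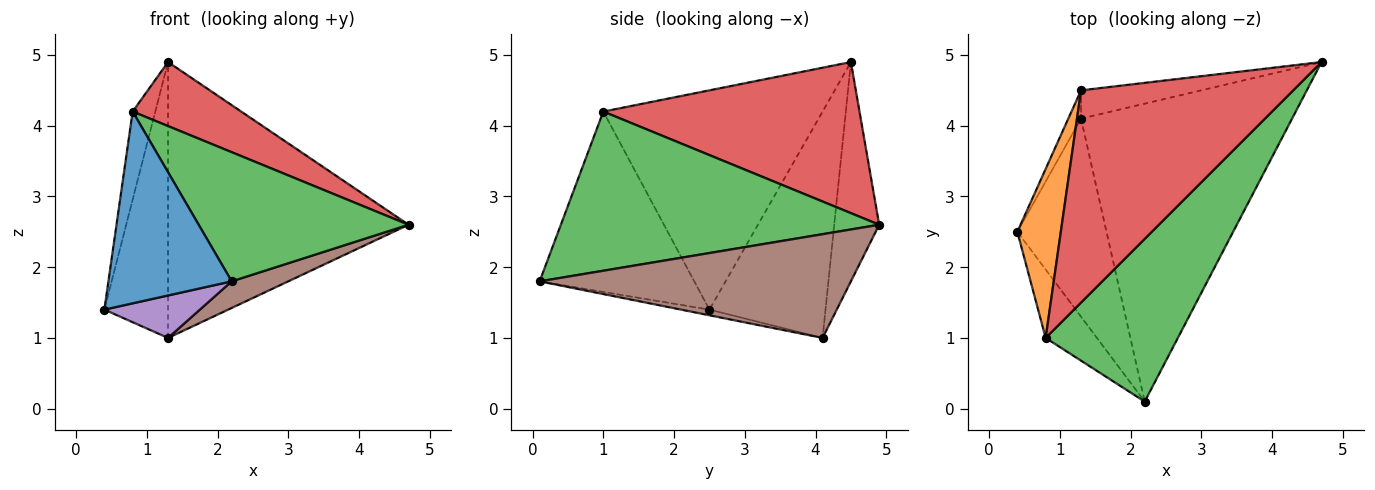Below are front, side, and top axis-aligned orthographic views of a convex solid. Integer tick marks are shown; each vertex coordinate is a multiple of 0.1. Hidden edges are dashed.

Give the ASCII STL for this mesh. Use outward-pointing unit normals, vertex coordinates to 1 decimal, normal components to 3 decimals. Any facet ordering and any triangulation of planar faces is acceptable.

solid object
 facet normal -0.763 -0.609 -0.217
  outer loop
   vertex 0.8 1.0 4.2
   vertex 0.4 2.5 1.4
   vertex 2.2 0.1 1.8
  endloop
 endfacet
 facet normal -0.976 0.101 0.193
  outer loop
   vertex 0.8 1.0 4.2
   vertex 1.3 4.5 4.9
   vertex 0.4 2.5 1.4
  endloop
 endfacet
 facet normal 0.686 -0.452 0.570
  outer loop
   vertex 0.8 1.0 4.2
   vertex 2.2 0.1 1.8
   vertex 4.7 4.9 2.6
  endloop
 endfacet
 facet normal 0.563 -0.239 0.791
  outer loop
   vertex 0.8 1.0 4.2
   vertex 4.7 4.9 2.6
   vertex 1.3 4.5 4.9
  endloop
 endfacet
 facet normal -0.062 -0.209 -0.976
  outer loop
   vertex 1.3 4.1 1.0
   vertex 2.2 0.1 1.8
   vertex 0.4 2.5 1.4
  endloop
 endfacet
 facet normal 0.440 -0.080 -0.895
  outer loop
   vertex 1.3 4.1 1.0
   vertex 4.7 4.9 2.6
   vertex 2.2 0.1 1.8
  endloop
 endfacet
 facet normal -0.876 0.480 -0.049
  outer loop
   vertex 1.3 4.1 1.0
   vertex 0.4 2.5 1.4
   vertex 1.3 4.5 4.9
  endloop
 endfacet
 facet normal -0.183 0.978 -0.100
  outer loop
   vertex 1.3 4.1 1.0
   vertex 1.3 4.5 4.9
   vertex 4.7 4.9 2.6
  endloop
 endfacet
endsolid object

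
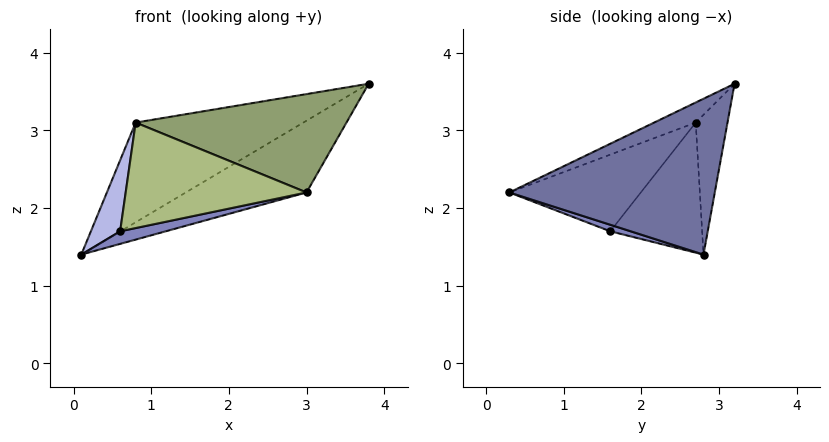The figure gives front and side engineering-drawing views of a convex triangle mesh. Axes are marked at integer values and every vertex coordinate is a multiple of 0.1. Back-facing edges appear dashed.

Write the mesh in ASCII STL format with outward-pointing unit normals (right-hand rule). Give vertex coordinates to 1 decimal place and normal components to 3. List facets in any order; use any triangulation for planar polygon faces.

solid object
 facet normal 0.469 0.276 -0.839
  outer loop
   vertex 3.0 0.3 2.2
   vertex 0.1 2.8 1.4
   vertex 3.8 3.2 3.6
  endloop
 endfacet
 facet normal 0.092 -0.205 -0.974
  outer loop
   vertex 0.6 1.6 1.7
   vertex 0.1 2.8 1.4
   vertex 3.0 0.3 2.2
  endloop
 endfacet
 facet normal -0.185 0.974 0.133
  outer loop
   vertex 0.8 2.7 3.1
   vertex 3.8 3.2 3.6
   vertex 0.1 2.8 1.4
  endloop
 endfacet
 facet normal -0.892 -0.284 0.351
  outer loop
   vertex 0.8 2.7 3.1
   vertex 0.1 2.8 1.4
   vertex 0.6 1.6 1.7
  endloop
 endfacet
 facet normal -0.082 -0.415 0.906
  outer loop
   vertex 0.8 2.7 3.1
   vertex 3.0 0.3 2.2
   vertex 3.8 3.2 3.6
  endloop
 endfacet
 facet normal -0.477 -0.657 0.584
  outer loop
   vertex 0.8 2.7 3.1
   vertex 0.6 1.6 1.7
   vertex 3.0 0.3 2.2
  endloop
 endfacet
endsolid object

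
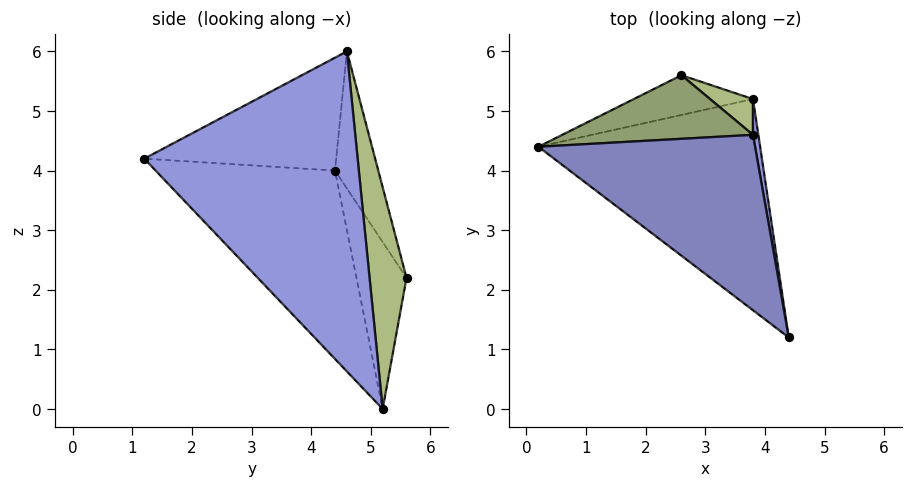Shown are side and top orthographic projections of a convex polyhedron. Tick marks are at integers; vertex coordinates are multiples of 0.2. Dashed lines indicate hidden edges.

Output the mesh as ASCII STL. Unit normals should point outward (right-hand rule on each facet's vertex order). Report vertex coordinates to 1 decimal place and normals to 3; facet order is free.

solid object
 facet normal -0.482 -0.668 -0.567
  outer loop
   vertex 3.8 5.2 0.0
   vertex 4.4 1.2 4.2
   vertex 0.2 4.4 4.0
  endloop
 endfacet
 facet normal -0.405 -0.483 0.777
  outer loop
   vertex 3.8 4.6 6.0
   vertex 0.2 4.4 4.0
   vertex 4.4 1.2 4.2
  endloop
 endfacet
 facet normal 0.986 0.165 0.017
  outer loop
   vertex 3.8 4.6 6.0
   vertex 4.4 1.2 4.2
   vertex 3.8 5.2 0.0
  endloop
 endfacet
 facet normal -0.649 0.603 -0.464
  outer loop
   vertex 2.6 5.6 2.2
   vertex 3.8 5.2 0.0
   vertex 0.2 4.4 4.0
  endloop
 endfacet
 facet normal -0.226 0.922 0.314
  outer loop
   vertex 2.6 5.6 2.2
   vertex 0.2 4.4 4.0
   vertex 3.8 4.6 6.0
  endloop
 endfacet
 facet normal 0.457 0.885 0.088
  outer loop
   vertex 2.6 5.6 2.2
   vertex 3.8 4.6 6.0
   vertex 3.8 5.2 0.0
  endloop
 endfacet
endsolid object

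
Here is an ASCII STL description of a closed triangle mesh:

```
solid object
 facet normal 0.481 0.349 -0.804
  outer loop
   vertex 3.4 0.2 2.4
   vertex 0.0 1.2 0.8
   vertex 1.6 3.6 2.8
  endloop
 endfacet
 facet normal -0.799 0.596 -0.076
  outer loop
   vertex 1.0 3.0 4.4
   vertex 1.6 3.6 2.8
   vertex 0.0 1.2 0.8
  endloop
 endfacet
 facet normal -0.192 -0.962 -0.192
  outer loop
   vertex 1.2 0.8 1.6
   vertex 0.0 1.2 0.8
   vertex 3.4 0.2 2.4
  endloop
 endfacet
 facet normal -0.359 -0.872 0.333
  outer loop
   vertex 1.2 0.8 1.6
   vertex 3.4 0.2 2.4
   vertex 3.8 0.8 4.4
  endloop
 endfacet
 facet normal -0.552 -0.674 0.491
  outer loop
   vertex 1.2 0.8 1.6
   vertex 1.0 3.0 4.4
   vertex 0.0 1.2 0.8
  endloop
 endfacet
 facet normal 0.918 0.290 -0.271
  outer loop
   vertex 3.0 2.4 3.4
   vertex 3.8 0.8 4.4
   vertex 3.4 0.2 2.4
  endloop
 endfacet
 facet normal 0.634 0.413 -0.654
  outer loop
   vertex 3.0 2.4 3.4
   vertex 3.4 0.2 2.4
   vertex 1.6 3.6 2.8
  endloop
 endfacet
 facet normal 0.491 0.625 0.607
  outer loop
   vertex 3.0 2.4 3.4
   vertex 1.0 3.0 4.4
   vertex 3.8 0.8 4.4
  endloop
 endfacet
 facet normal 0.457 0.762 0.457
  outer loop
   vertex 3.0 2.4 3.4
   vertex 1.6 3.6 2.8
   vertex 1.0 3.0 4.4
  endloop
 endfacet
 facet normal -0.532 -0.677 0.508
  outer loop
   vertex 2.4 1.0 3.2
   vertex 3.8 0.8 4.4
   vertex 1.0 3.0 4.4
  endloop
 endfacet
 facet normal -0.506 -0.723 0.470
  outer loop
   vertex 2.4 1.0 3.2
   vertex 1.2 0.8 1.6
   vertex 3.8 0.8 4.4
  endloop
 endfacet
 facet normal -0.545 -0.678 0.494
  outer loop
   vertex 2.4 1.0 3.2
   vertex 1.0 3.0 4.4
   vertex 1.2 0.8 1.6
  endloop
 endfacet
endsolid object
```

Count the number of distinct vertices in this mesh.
8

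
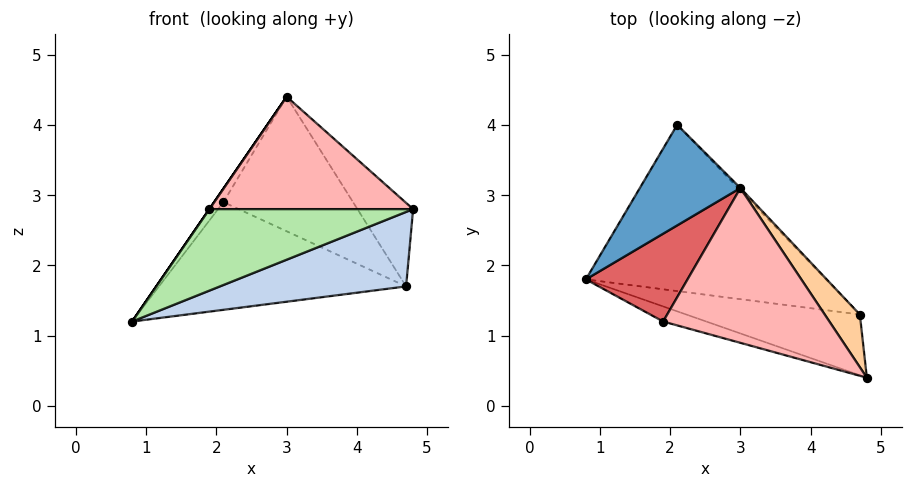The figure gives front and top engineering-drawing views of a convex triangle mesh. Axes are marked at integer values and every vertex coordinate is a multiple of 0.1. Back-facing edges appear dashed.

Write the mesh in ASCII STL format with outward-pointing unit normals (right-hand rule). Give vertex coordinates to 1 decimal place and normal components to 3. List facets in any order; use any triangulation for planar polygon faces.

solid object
 facet normal -0.835 0.073 0.545
  outer loop
   vertex 3.0 3.1 4.4
   vertex 2.1 4.0 2.9
   vertex 0.8 1.8 1.2
  endloop
 endfacet
 facet normal -0.018 -0.775 -0.632
  outer loop
   vertex 4.7 1.3 1.7
   vertex 4.8 0.4 2.8
   vertex 0.8 1.8 1.2
  endloop
 endfacet
 facet normal 0.175 0.535 -0.826
  outer loop
   vertex 4.7 1.3 1.7
   vertex 0.8 1.8 1.2
   vertex 2.1 4.0 2.9
  endloop
 endfacet
 facet normal 0.867 0.421 0.266
  outer loop
   vertex 4.7 1.3 1.7
   vertex 3.0 3.1 4.4
   vertex 4.8 0.4 2.8
  endloop
 endfacet
 facet normal 0.717 0.696 -0.013
  outer loop
   vertex 4.7 1.3 1.7
   vertex 2.1 4.0 2.9
   vertex 3.0 3.1 4.4
  endloop
 endfacet
 facet normal -0.262 -0.949 -0.176
  outer loop
   vertex 1.9 1.2 2.8
   vertex 0.8 1.8 1.2
   vertex 4.8 0.4 2.8
  endloop
 endfacet
 facet normal -0.824 0.000 0.567
  outer loop
   vertex 1.9 1.2 2.8
   vertex 3.0 3.1 4.4
   vertex 0.8 1.8 1.2
  endloop
 endfacet
 facet normal -0.160 -0.580 0.799
  outer loop
   vertex 1.9 1.2 2.8
   vertex 4.8 0.4 2.8
   vertex 3.0 3.1 4.4
  endloop
 endfacet
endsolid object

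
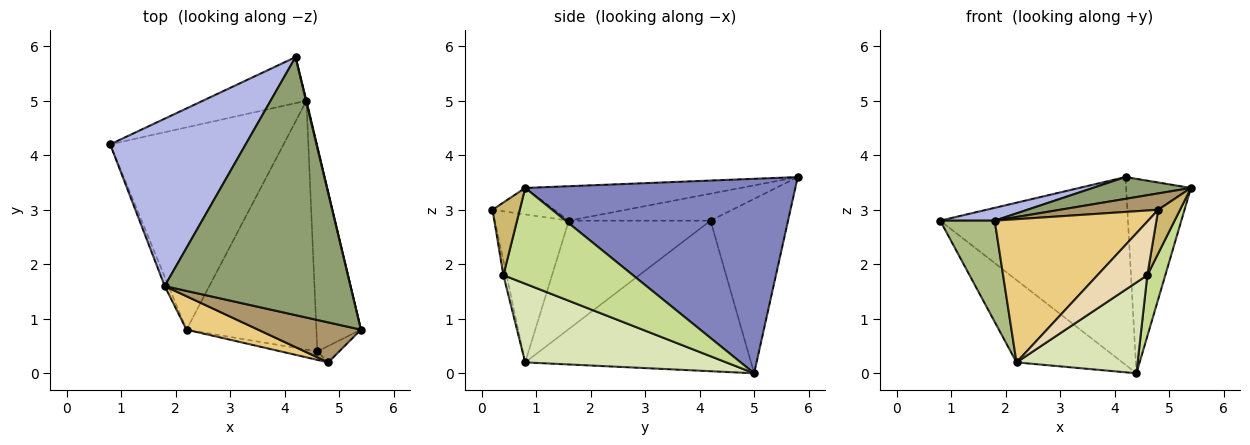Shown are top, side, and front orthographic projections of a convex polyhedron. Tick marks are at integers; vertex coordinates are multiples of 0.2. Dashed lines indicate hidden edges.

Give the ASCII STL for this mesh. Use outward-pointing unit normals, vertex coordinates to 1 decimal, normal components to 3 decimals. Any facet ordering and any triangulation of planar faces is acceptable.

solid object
 facet normal -0.372 0.901 -0.221
  outer loop
   vertex 4.4 5.0 0.0
   vertex 0.8 4.2 2.8
   vertex 4.2 5.8 3.6
  endloop
 endfacet
 facet normal 0.972 0.233 0.002
  outer loop
   vertex 4.4 5.0 0.0
   vertex 4.2 5.8 3.6
   vertex 5.4 0.8 3.4
  endloop
 endfacet
 facet normal -0.627 0.294 -0.722
  outer loop
   vertex 2.2 0.8 0.2
   vertex 0.8 4.2 2.8
   vertex 4.4 5.0 0.0
  endloop
 endfacet
 facet normal -0.195 -0.075 0.978
  outer loop
   vertex 1.8 1.6 2.8
   vertex 4.2 5.8 3.6
   vertex 0.8 4.2 2.8
  endloop
 endfacet
 facet normal -0.182 -0.083 0.980
  outer loop
   vertex 1.8 1.6 2.8
   vertex 5.4 0.8 3.4
   vertex 4.2 5.8 3.6
  endloop
 endfacet
 facet normal -0.933 -0.359 -0.033
  outer loop
   vertex 1.8 1.6 2.8
   vertex 0.8 4.2 2.8
   vertex 2.2 0.8 0.2
  endloop
 endfacet
 facet normal 0.900 -0.125 -0.419
  outer loop
   vertex 4.6 0.4 1.8
   vertex 4.4 5.0 0.0
   vertex 5.4 0.8 3.4
  endloop
 endfacet
 facet normal 0.495 -0.298 -0.816
  outer loop
   vertex 4.6 0.4 1.8
   vertex 2.2 0.8 0.2
   vertex 4.4 5.0 0.0
  endloop
 endfacet
 facet normal -0.232 -0.368 0.900
  outer loop
   vertex 4.8 0.2 3.0
   vertex 5.4 0.8 3.4
   vertex 1.8 1.6 2.8
  endloop
 endfacet
 facet normal 0.760 -0.608 -0.228
  outer loop
   vertex 4.8 0.2 3.0
   vertex 4.6 0.4 1.8
   vertex 5.4 0.8 3.4
  endloop
 endfacet
 facet normal -0.425 -0.881 0.206
  outer loop
   vertex 4.8 0.2 3.0
   vertex 1.8 1.6 2.8
   vertex 2.2 0.8 0.2
  endloop
 endfacet
 facet normal -0.062 -0.986 -0.154
  outer loop
   vertex 4.8 0.2 3.0
   vertex 2.2 0.8 0.2
   vertex 4.6 0.4 1.8
  endloop
 endfacet
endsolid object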